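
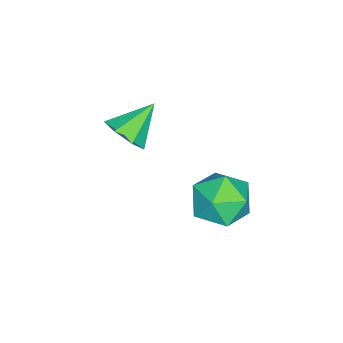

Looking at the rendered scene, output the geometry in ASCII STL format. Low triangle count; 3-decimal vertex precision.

solid 
facet normal -0.999 0.036 -0.029
outer loop
vertex -1.245 3.926 0.457
vertex -1.282 3.516 1.226
vertex -1.25 4.387 1.198
endloop
endfacet
facet normal -0.715 0.592 -0.373
outer loop
vertex -1.245 3.926 0.457
vertex -1.25 4.387 1.198
vertex -0.719 4.617 0.545
endloop
endfacet
facet normal -0.295 0.338 -0.893
outer loop
vertex -1.245 3.926 0.457
vertex -0.719 4.617 0.545
vertex -0.421 3.887 0.17
endloop
endfacet
facet normal -0.321 -0.374 -0.870
outer loop
vertex -1.245 3.926 0.457
vertex -0.421 3.887 0.17
vertex -0.769 3.207 0.591
endloop
endfacet
facet normal -0.755 -0.563 -0.336
outer loop
vertex -1.245 3.926 0.457
vertex -0.769 3.207 0.591
vertex -1.282 3.516 1.226
endloop
endfacet
facet normal -0.303 0.949 0.088
outer loop
vertex -0.719 4.617 0.545
vertex -1.25 4.387 1.198
vertex -0.431 4.633 1.369
endloop
endfacet
facet normal -0.764 0.049 0.643
outer loop
vertex -1.25 4.387 1.198
vertex -1.282 3.516 1.226
vertex -0.779 3.953 1.79
endloop
endfacet
facet normal -0.370 -0.917 0.147
outer loop
vertex -1.282 3.516 1.226
vertex -0.769 3.207 0.591
vertex -0.481 3.223 1.415
endloop
endfacet
facet normal 0.334 -0.614 -0.715
outer loop
vertex -0.769 3.207 0.591
vertex -0.421 3.887 0.17
vertex 0.05 3.453 0.762
endloop
endfacet
facet normal 0.375 0.540 -0.753
outer loop
vertex -0.421 3.887 0.17
vertex -0.719 4.617 0.545
vertex 0.082 4.324 0.734
endloop
endfacet
facet normal 0.321 0.374 0.870
outer loop
vertex 0.045 3.914 1.503
vertex -0.431 4.633 1.369
vertex -0.779 3.953 1.79
endloop
endfacet
facet normal 0.295 -0.338 0.893
outer loop
vertex 0.045 3.914 1.503
vertex -0.779 3.953 1.79
vertex -0.481 3.223 1.415
endloop
endfacet
facet normal 0.715 -0.592 0.373
outer loop
vertex 0.045 3.914 1.503
vertex -0.481 3.223 1.415
vertex 0.05 3.453 0.762
endloop
endfacet
facet normal 0.999 -0.036 0.029
outer loop
vertex 0.045 3.914 1.503
vertex 0.05 3.453 0.762
vertex 0.082 4.324 0.734
endloop
endfacet
facet normal 0.755 0.563 0.336
outer loop
vertex 0.045 3.914 1.503
vertex 0.082 4.324 0.734
vertex -0.431 4.633 1.369
endloop
endfacet
facet normal -0.334 0.614 0.715
outer loop
vertex -0.779 3.953 1.79
vertex -0.431 4.633 1.369
vertex -1.25 4.387 1.198
endloop
endfacet
facet normal -0.375 -0.540 0.753
outer loop
vertex -0.481 3.223 1.415
vertex -0.779 3.953 1.79
vertex -1.282 3.516 1.226
endloop
endfacet
facet normal 0.303 -0.949 -0.088
outer loop
vertex 0.05 3.453 0.762
vertex -0.481 3.223 1.415
vertex -0.769 3.207 0.591
endloop
endfacet
facet normal 0.764 -0.049 -0.643
outer loop
vertex 0.082 4.324 0.734
vertex 0.05 3.453 0.762
vertex -0.421 3.887 0.17
endloop
endfacet
facet normal 0.370 0.917 -0.147
outer loop
vertex -0.431 4.633 1.369
vertex 0.082 4.324 0.734
vertex -0.719 4.617 0.545
endloop
endfacet
facet normal 0.679 -0.415 -0.605
outer loop
vertex -1.016 0.946 2.255
vertex -1.416 1.044 1.739
vertex -0.953 1.446 1.983
endloop
endfacet
facet normal 0.346 0.414 0.842
outer loop
vertex -1.016 0.946 2.255
vertex -0.953 1.446 1.983
vertex -2.224 1.536 2.461
endloop
endfacet
facet normal 0.679 -0.414 -0.606
outer loop
vertex -0.953 1.446 1.983
vertex -1.416 1.044 1.739
vertex -1.239 1.643 1.528
endloop
endfacet
facet normal 0.177 0.939 0.295
outer loop
vertex -0.953 1.446 1.983
vertex -1.239 1.643 1.528
vertex -2.224 1.536 2.461
endloop
endfacet
facet normal 0.678 -0.414 -0.607
outer loop
vertex -1.239 1.643 1.528
vertex -1.416 1.044 1.739
vertex -1.659 1.389 1.232
endloop
endfacet
facet normal -0.352 0.896 -0.269
outer loop
vertex -1.239 1.643 1.528
vertex -1.659 1.389 1.232
vertex -2.224 1.536 2.461
endloop
endfacet
facet normal 0.679 -0.413 -0.607
outer loop
vertex -1.659 1.389 1.232
vertex -1.416 1.044 1.739
vertex -1.895 0.875 1.318
endloop
endfacet
facet normal -0.847 0.317 -0.427
outer loop
vertex -1.659 1.389 1.232
vertex -1.895 0.875 1.318
vertex -2.224 1.536 2.461
endloop
endfacet
facet normal 0.679 -0.414 -0.606
outer loop
vertex -1.895 0.875 1.318
vertex -1.416 1.044 1.739
vertex -1.771 0.488 1.721
endloop
endfacet
facet normal -0.931 -0.360 -0.060
outer loop
vertex -1.895 0.875 1.318
vertex -1.771 0.488 1.721
vertex -2.224 1.536 2.461
endloop
endfacet
facet normal 0.679 -0.414 -0.606
outer loop
vertex -1.771 0.488 1.721
vertex -1.416 1.044 1.739
vertex -1.38 0.519 2.138
endloop
endfacet
facet normal -0.544 -0.628 0.557
outer loop
vertex -1.771 0.488 1.721
vertex -1.38 0.519 2.138
vertex -2.224 1.536 2.461
endloop
endfacet
facet normal 0.680 -0.414 -0.606
outer loop
vertex -1.38 0.519 2.138
vertex -1.416 1.044 1.739
vertex -1.016 0.946 2.255
endloop
endfacet
facet normal 0.025 -0.284 0.959
outer loop
vertex -1.38 0.519 2.138
vertex -1.016 0.946 2.255
vertex -2.224 1.536 2.461
endloop
endfacet

endsolid


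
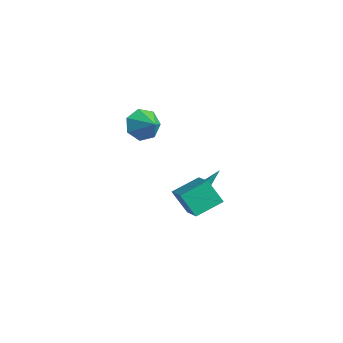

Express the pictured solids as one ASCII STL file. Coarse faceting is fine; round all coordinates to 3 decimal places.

solid 
facet normal -0.146 -0.594 -0.791
outer loop
vertex 1.083 3.307 -0.022
vertex 0.616 3.175 0.163
vertex 0.74 3.567 -0.154
endloop
endfacet
facet normal 0.648 0.675 -0.354
outer loop
vertex 1.083 3.307 -0.022
vertex 0.74 3.567 -0.154
vertex 0.924 4.445 1.857
endloop
endfacet
facet normal -0.144 -0.594 -0.791
outer loop
vertex 0.74 3.567 -0.154
vertex 0.616 3.175 0.163
vertex 0.302 3.532 -0.048
endloop
endfacet
facet normal -0.165 0.909 -0.382
outer loop
vertex 0.74 3.567 -0.154
vertex 0.302 3.532 -0.048
vertex 0.924 4.445 1.857
endloop
endfacet
facet normal -0.143 -0.594 -0.792
outer loop
vertex 0.302 3.532 -0.048
vertex 0.616 3.175 0.163
vertex 0.101 3.227 0.217
endloop
endfacet
facet normal -0.832 0.554 0.006
outer loop
vertex 0.302 3.532 -0.048
vertex 0.101 3.227 0.217
vertex 0.924 4.445 1.857
endloop
endfacet
facet normal -0.143 -0.595 -0.791
outer loop
vertex 0.101 3.227 0.217
vertex 0.616 3.175 0.163
vertex 0.287 2.883 0.442
endloop
endfacet
facet normal -0.848 -0.121 0.516
outer loop
vertex 0.101 3.227 0.217
vertex 0.287 2.883 0.442
vertex 0.924 4.445 1.857
endloop
endfacet
facet normal -0.145 -0.593 -0.792
outer loop
vertex 0.287 2.883 0.442
vertex 0.616 3.175 0.163
vertex 0.721 2.758 0.456
endloop
endfacet
facet normal -0.201 -0.611 0.765
outer loop
vertex 0.287 2.883 0.442
vertex 0.721 2.758 0.456
vertex 0.924 4.445 1.857
endloop
endfacet
facet normal -0.144 -0.593 -0.792
outer loop
vertex 0.721 2.758 0.456
vertex 0.616 3.175 0.163
vertex 1.075 2.947 0.25
endloop
endfacet
facet normal 0.620 -0.544 0.566
outer loop
vertex 0.721 2.758 0.456
vertex 1.075 2.947 0.25
vertex 0.924 4.445 1.857
endloop
endfacet
facet normal -0.145 -0.594 -0.791
outer loop
vertex 1.075 2.947 0.25
vertex 0.616 3.175 0.163
vertex 1.083 3.307 -0.022
endloop
endfacet
facet normal 0.997 0.029 0.067
outer loop
vertex 1.075 2.947 0.25
vertex 1.083 3.307 -0.022
vertex 0.924 4.445 1.857
endloop
endfacet
facet normal -0.898 -0.076 -0.434
outer loop
vertex -3.651 3.388 2.263
vertex -4.021 2.933 3.109
vertex -3.995 3.936 2.879
endloop
endfacet
facet normal 0.707 0.676 -0.207
outer loop
vertex -3.651 3.388 2.263
vertex -3.995 3.936 2.879
vertex -2.899 3.027 3.651
endloop
endfacet
facet normal -0.898 -0.076 -0.434
outer loop
vertex -3.995 3.936 2.879
vertex -4.021 2.933 3.109
vertex -4.359 3.729 3.669
endloop
endfacet
facet normal 0.401 0.824 0.401
outer loop
vertex -3.995 3.936 2.879
vertex -4.359 3.729 3.669
vertex -2.899 3.027 3.651
endloop
endfacet
facet normal -0.897 -0.075 -0.435
outer loop
vertex -4.359 3.729 3.669
vertex -4.021 2.933 3.109
vertex -4.469 2.922 4.036
endloop
endfacet
facet normal 0.196 0.384 0.902
outer loop
vertex -4.359 3.729 3.669
vertex -4.469 2.922 4.036
vertex -2.899 3.027 3.651
endloop
endfacet
facet normal -0.897 -0.077 -0.435
outer loop
vertex -4.469 2.922 4.036
vertex -4.021 2.933 3.109
vertex -4.241 2.123 3.706
endloop
endfacet
facet normal 0.246 -0.309 0.919
outer loop
vertex -4.469 2.922 4.036
vertex -4.241 2.123 3.706
vertex -2.899 3.027 3.651
endloop
endfacet
facet normal -0.898 -0.076 -0.434
outer loop
vertex -4.241 2.123 3.706
vertex -4.021 2.933 3.109
vertex -3.848 1.934 2.926
endloop
endfacet
facet normal 0.515 -0.737 0.438
outer loop
vertex -4.241 2.123 3.706
vertex -3.848 1.934 2.926
vertex -2.899 3.027 3.651
endloop
endfacet
facet normal -0.898 -0.076 -0.434
outer loop
vertex -3.848 1.934 2.926
vertex -4.021 2.933 3.109
vertex -3.585 2.497 2.283
endloop
endfacet
facet normal 0.798 -0.576 -0.177
outer loop
vertex -3.848 1.934 2.926
vertex -3.585 2.497 2.283
vertex -2.899 3.027 3.651
endloop
endfacet
facet normal -0.898 -0.076 -0.434
outer loop
vertex -3.585 2.497 2.283
vertex -4.021 2.933 3.109
vertex -3.651 3.388 2.263
endloop
endfacet
facet normal 0.884 0.055 -0.465
outer loop
vertex -3.585 2.497 2.283
vertex -3.651 3.388 2.263
vertex -2.899 3.027 3.651
endloop
endfacet
facet normal -0.889 0.235 -0.392
outer loop
vertex 1.461 1.449 1.545
vertex 1.569 2.888 2.163
vertex 2.126 1.924 0.323
endloop
endfacet
facet normal -0.069 -0.917 -0.394
outer loop
vertex 3.611 1.532 0.977
vertex 1.461 1.449 1.545
vertex 2.126 1.924 0.323
endloop
endfacet
facet normal -0.890 0.234 -0.392
outer loop
vertex 2.126 1.924 0.323
vertex 1.569 2.888 2.163
vertex 2.233 3.363 0.94
endloop
endfacet
facet normal 0.452 0.323 -0.832
outer loop
vertex 2.233 3.363 0.94
vertex 3.611 1.532 0.977
vertex 2.126 1.924 0.323
endloop
endfacet
facet normal -0.452 -0.323 0.832
outer loop
vertex 1.461 1.449 1.545
vertex 3.054 2.496 2.817
vertex 1.569 2.888 2.163
endloop
endfacet
facet normal -0.069 -0.917 -0.393
outer loop
vertex 2.947 1.057 2.2
vertex 1.461 1.449 1.545
vertex 3.611 1.532 0.977
endloop
endfacet
facet normal -0.452 -0.323 0.832
outer loop
vertex 2.947 1.057 2.2
vertex 3.054 2.496 2.817
vertex 1.461 1.449 1.545
endloop
endfacet
facet normal 0.069 0.917 0.393
outer loop
vertex 1.569 2.888 2.163
vertex 3.054 2.496 2.817
vertex 2.233 3.363 0.94
endloop
endfacet
facet normal 0.452 0.323 -0.832
outer loop
vertex 3.719 2.971 1.595
vertex 3.611 1.532 0.977
vertex 2.233 3.363 0.94
endloop
endfacet
facet normal 0.068 0.917 0.394
outer loop
vertex 2.233 3.363 0.94
vertex 3.054 2.496 2.817
vertex 3.719 2.971 1.595
endloop
endfacet
facet normal 0.890 -0.235 0.392
outer loop
vertex 3.719 2.971 1.595
vertex 2.947 1.057 2.2
vertex 3.611 1.532 0.977
endloop
endfacet
facet normal 0.889 -0.235 0.393
outer loop
vertex 3.054 2.496 2.817
vertex 2.947 1.057 2.2
vertex 3.719 2.971 1.595
endloop
endfacet

endsolid


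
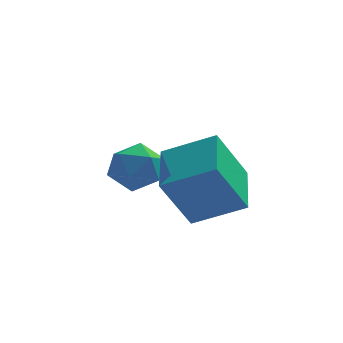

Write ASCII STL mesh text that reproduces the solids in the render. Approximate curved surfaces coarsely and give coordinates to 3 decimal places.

solid 
facet normal 0.027 -0.154 0.988
outer loop
vertex 0.422 1.305 1.544
vertex -0.098 0.704 1.465
vertex 0.687 0.561 1.421
endloop
endfacet
facet normal 0.649 0.107 0.753
outer loop
vertex 0.422 1.305 1.544
vertex 0.687 0.561 1.421
vertex 1.028 1.175 1.04
endloop
endfacet
facet normal 0.521 0.733 0.437
outer loop
vertex 0.422 1.305 1.544
vertex 1.028 1.175 1.04
vertex 0.454 1.697 0.849
endloop
endfacet
facet normal -0.180 0.860 0.477
outer loop
vertex 0.422 1.305 1.544
vertex 0.454 1.697 0.849
vertex -0.242 1.406 1.111
endloop
endfacet
facet normal -0.485 0.312 0.817
outer loop
vertex 0.422 1.305 1.544
vertex -0.242 1.406 1.111
vertex -0.098 0.704 1.465
endloop
endfacet
facet normal 0.904 -0.342 0.258
outer loop
vertex 1.028 1.175 1.04
vertex 0.687 0.561 1.421
vertex 0.882 0.494 0.649
endloop
endfacet
facet normal -0.103 -0.764 0.637
outer loop
vertex 0.687 0.561 1.421
vertex -0.098 0.704 1.465
vertex 0.186 0.203 0.911
endloop
endfacet
facet normal -0.932 -0.008 0.363
outer loop
vertex -0.098 0.704 1.465
vertex -0.242 1.406 1.111
vertex -0.388 0.725 0.72
endloop
endfacet
facet normal -0.438 0.879 -0.187
outer loop
vertex -0.242 1.406 1.111
vertex 0.454 1.697 0.849
vertex -0.047 1.339 0.339
endloop
endfacet
facet normal 0.696 0.673 -0.252
outer loop
vertex 0.454 1.697 0.849
vertex 1.028 1.175 1.04
vertex 0.738 1.196 0.295
endloop
endfacet
facet normal 0.180 -0.860 -0.477
outer loop
vertex 0.218 0.595 0.216
vertex 0.882 0.494 0.649
vertex 0.186 0.203 0.911
endloop
endfacet
facet normal -0.521 -0.733 -0.437
outer loop
vertex 0.218 0.595 0.216
vertex 0.186 0.203 0.911
vertex -0.388 0.725 0.72
endloop
endfacet
facet normal -0.649 -0.107 -0.753
outer loop
vertex 0.218 0.595 0.216
vertex -0.388 0.725 0.72
vertex -0.047 1.339 0.339
endloop
endfacet
facet normal -0.027 0.154 -0.988
outer loop
vertex 0.218 0.595 0.216
vertex -0.047 1.339 0.339
vertex 0.738 1.196 0.295
endloop
endfacet
facet normal 0.485 -0.312 -0.817
outer loop
vertex 0.218 0.595 0.216
vertex 0.738 1.196 0.295
vertex 0.882 0.494 0.649
endloop
endfacet
facet normal 0.438 -0.879 0.187
outer loop
vertex 0.186 0.203 0.911
vertex 0.882 0.494 0.649
vertex 0.687 0.561 1.421
endloop
endfacet
facet normal -0.696 -0.673 0.252
outer loop
vertex -0.388 0.725 0.72
vertex 0.186 0.203 0.911
vertex -0.098 0.704 1.465
endloop
endfacet
facet normal -0.904 0.342 -0.258
outer loop
vertex -0.047 1.339 0.339
vertex -0.388 0.725 0.72
vertex -0.242 1.406 1.111
endloop
endfacet
facet normal 0.103 0.764 -0.637
outer loop
vertex 0.738 1.196 0.295
vertex -0.047 1.339 0.339
vertex 0.454 1.697 0.849
endloop
endfacet
facet normal 0.932 0.008 -0.363
outer loop
vertex 0.882 0.494 0.649
vertex 0.738 1.196 0.295
vertex 1.028 1.175 1.04
endloop
endfacet
facet normal -0.892 0.123 -0.434
outer loop
vertex 0.905 -2.101 1.833
vertex 0.937 -0.603 2.191
vertex 1.64 -1.777 0.415
endloop
endfacet
facet normal -0.021 -0.972 -0.233
outer loop
vertex 2.943 -1.957 1.049
vertex 0.905 -2.101 1.833
vertex 1.64 -1.777 0.415
endloop
endfacet
facet normal -0.892 0.123 -0.434
outer loop
vertex 1.64 -1.777 0.415
vertex 0.937 -0.603 2.191
vertex 1.672 -0.28 0.773
endloop
endfacet
facet normal 0.451 0.198 -0.870
outer loop
vertex 1.672 -0.28 0.773
vertex 2.943 -1.957 1.049
vertex 1.64 -1.777 0.415
endloop
endfacet
facet normal -0.451 -0.198 0.870
outer loop
vertex 0.905 -2.101 1.833
vertex 2.24 -0.783 2.825
vertex 0.937 -0.603 2.191
endloop
endfacet
facet normal -0.021 -0.972 -0.232
outer loop
vertex 2.208 -2.28 2.467
vertex 0.905 -2.101 1.833
vertex 2.943 -1.957 1.049
endloop
endfacet
facet normal -0.451 -0.198 0.870
outer loop
vertex 2.208 -2.28 2.467
vertex 2.24 -0.783 2.825
vertex 0.905 -2.101 1.833
endloop
endfacet
facet normal 0.021 0.972 0.232
outer loop
vertex 0.937 -0.603 2.191
vertex 2.24 -0.783 2.825
vertex 1.672 -0.28 0.773
endloop
endfacet
facet normal 0.451 0.198 -0.870
outer loop
vertex 2.975 -0.459 1.407
vertex 2.943 -1.957 1.049
vertex 1.672 -0.28 0.773
endloop
endfacet
facet normal 0.020 0.972 0.233
outer loop
vertex 1.672 -0.28 0.773
vertex 2.24 -0.783 2.825
vertex 2.975 -0.459 1.407
endloop
endfacet
facet normal 0.892 -0.123 0.434
outer loop
vertex 2.975 -0.459 1.407
vertex 2.208 -2.28 2.467
vertex 2.943 -1.957 1.049
endloop
endfacet
facet normal 0.892 -0.123 0.434
outer loop
vertex 2.24 -0.783 2.825
vertex 2.208 -2.28 2.467
vertex 2.975 -0.459 1.407
endloop
endfacet

endsolid


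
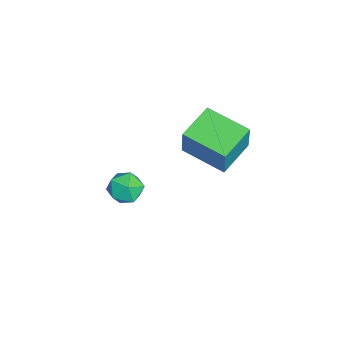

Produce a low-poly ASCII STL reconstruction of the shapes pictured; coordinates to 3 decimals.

solid 
facet normal -0.771 0.585 0.253
outer loop
vertex -1.913 1.005 5.001
vertex -0.922 2.457 4.664
vertex -2.357 0.998 3.663
endloop
endfacet
facet normal -0.554 -0.811 0.188
outer loop
vertex -1.178 0.103 3.276
vertex -1.913 1.005 5.001
vertex -2.357 0.998 3.663
endloop
endfacet
facet normal -0.771 0.584 0.253
outer loop
vertex -2.357 0.998 3.663
vertex -0.922 2.457 4.664
vertex -1.367 2.45 3.326
endloop
endfacet
facet normal -0.315 -0.005 -0.949
outer loop
vertex -1.367 2.45 3.326
vertex -1.178 0.103 3.276
vertex -2.357 0.998 3.663
endloop
endfacet
facet normal 0.315 0.005 0.949
outer loop
vertex -1.913 1.005 5.001
vertex 0.257 1.562 4.277
vertex -0.922 2.457 4.664
endloop
endfacet
facet normal -0.554 -0.811 0.188
outer loop
vertex -0.733 0.11 4.614
vertex -1.913 1.005 5.001
vertex -1.178 0.103 3.276
endloop
endfacet
facet normal 0.315 0.005 0.949
outer loop
vertex -0.733 0.11 4.614
vertex 0.257 1.562 4.277
vertex -1.913 1.005 5.001
endloop
endfacet
facet normal 0.554 0.811 -0.188
outer loop
vertex -0.922 2.457 4.664
vertex 0.257 1.562 4.277
vertex -1.367 2.45 3.326
endloop
endfacet
facet normal -0.315 -0.005 -0.949
outer loop
vertex -0.187 1.555 2.939
vertex -1.178 0.103 3.276
vertex -1.367 2.45 3.326
endloop
endfacet
facet normal 0.554 0.811 -0.188
outer loop
vertex -1.367 2.45 3.326
vertex 0.257 1.562 4.277
vertex -0.187 1.555 2.939
endloop
endfacet
facet normal 0.771 -0.585 -0.253
outer loop
vertex -0.187 1.555 2.939
vertex -0.733 0.11 4.614
vertex -1.178 0.103 3.276
endloop
endfacet
facet normal 0.771 -0.584 -0.253
outer loop
vertex 0.257 1.562 4.277
vertex -0.733 0.11 4.614
vertex -0.187 1.555 2.939
endloop
endfacet
facet normal -0.406 0.765 0.499
outer loop
vertex -3.119 -1.489 -0.285
vertex -2.769 -1.735 0.377
vertex -2.399 -1.228 -0.099
endloop
endfacet
facet normal -0.293 0.938 -0.184
outer loop
vertex -3.119 -1.489 -0.285
vertex -2.399 -1.228 -0.099
vertex -2.566 -1.426 -0.844
endloop
endfacet
facet normal -0.652 0.475 -0.591
outer loop
vertex -3.119 -1.489 -0.285
vertex -2.566 -1.426 -0.844
vertex -3.04 -2.056 -0.828
endloop
endfacet
facet normal -0.987 0.016 -0.161
outer loop
vertex -3.119 -1.489 -0.285
vertex -3.04 -2.056 -0.828
vertex -3.166 -2.247 -0.073
endloop
endfacet
facet normal -0.835 0.196 0.514
outer loop
vertex -3.119 -1.489 -0.285
vertex -3.166 -2.247 -0.073
vertex -2.769 -1.735 0.377
endloop
endfacet
facet normal 0.403 0.858 -0.318
outer loop
vertex -2.566 -1.426 -0.844
vertex -2.399 -1.228 -0.099
vertex -1.874 -1.633 -0.527
endloop
endfacet
facet normal 0.219 0.578 0.786
outer loop
vertex -2.399 -1.228 -0.099
vertex -2.769 -1.735 0.377
vertex -2.0 -1.824 0.228
endloop
endfacet
facet normal -0.474 -0.344 0.810
outer loop
vertex -2.769 -1.735 0.377
vertex -3.166 -2.247 -0.073
vertex -2.474 -2.454 0.244
endloop
endfacet
facet normal -0.719 -0.636 -0.281
outer loop
vertex -3.166 -2.247 -0.073
vertex -3.04 -2.056 -0.828
vertex -2.641 -2.652 -0.501
endloop
endfacet
facet normal -0.177 0.108 -0.978
outer loop
vertex -3.04 -2.056 -0.828
vertex -2.566 -1.426 -0.844
vertex -2.271 -2.145 -0.977
endloop
endfacet
facet normal 0.987 -0.016 0.161
outer loop
vertex -1.921 -2.391 -0.315
vertex -1.874 -1.633 -0.527
vertex -2.0 -1.824 0.228
endloop
endfacet
facet normal 0.652 -0.475 0.591
outer loop
vertex -1.921 -2.391 -0.315
vertex -2.0 -1.824 0.228
vertex -2.474 -2.454 0.244
endloop
endfacet
facet normal 0.293 -0.938 0.184
outer loop
vertex -1.921 -2.391 -0.315
vertex -2.474 -2.454 0.244
vertex -2.641 -2.652 -0.501
endloop
endfacet
facet normal 0.406 -0.765 -0.499
outer loop
vertex -1.921 -2.391 -0.315
vertex -2.641 -2.652 -0.501
vertex -2.271 -2.145 -0.977
endloop
endfacet
facet normal 0.835 -0.196 -0.514
outer loop
vertex -1.921 -2.391 -0.315
vertex -2.271 -2.145 -0.977
vertex -1.874 -1.633 -0.527
endloop
endfacet
facet normal 0.719 0.636 0.281
outer loop
vertex -2.0 -1.824 0.228
vertex -1.874 -1.633 -0.527
vertex -2.399 -1.228 -0.099
endloop
endfacet
facet normal 0.177 -0.108 0.978
outer loop
vertex -2.474 -2.454 0.244
vertex -2.0 -1.824 0.228
vertex -2.769 -1.735 0.377
endloop
endfacet
facet normal -0.403 -0.858 0.318
outer loop
vertex -2.641 -2.652 -0.501
vertex -2.474 -2.454 0.244
vertex -3.166 -2.247 -0.073
endloop
endfacet
facet normal -0.219 -0.578 -0.786
outer loop
vertex -2.271 -2.145 -0.977
vertex -2.641 -2.652 -0.501
vertex -3.04 -2.056 -0.828
endloop
endfacet
facet normal 0.474 0.344 -0.810
outer loop
vertex -1.874 -1.633 -0.527
vertex -2.271 -2.145 -0.977
vertex -2.566 -1.426 -0.844
endloop
endfacet

endsolid


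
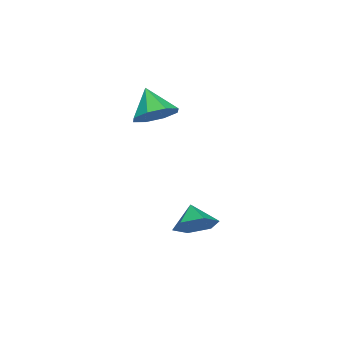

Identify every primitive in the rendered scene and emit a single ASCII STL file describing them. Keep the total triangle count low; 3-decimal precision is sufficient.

solid 
facet normal 0.687 0.415 -0.596
outer loop
vertex 2.459 -1.052 -3.61
vertex 2.107 -1.474 -4.31
vertex 1.813 -0.665 -4.085
endloop
endfacet
facet normal -0.379 0.395 0.837
outer loop
vertex 2.459 -1.052 -3.61
vertex 1.813 -0.665 -4.085
vertex 1.393 -1.906 -3.69
endloop
endfacet
facet normal 0.688 0.415 -0.595
outer loop
vertex 1.813 -0.665 -4.085
vertex 2.107 -1.474 -4.31
vertex 1.462 -1.087 -4.785
endloop
endfacet
facet normal -0.899 0.376 0.224
outer loop
vertex 1.813 -0.665 -4.085
vertex 1.462 -1.087 -4.785
vertex 1.393 -1.906 -3.69
endloop
endfacet
facet normal 0.688 0.415 -0.596
outer loop
vertex 1.462 -1.087 -4.785
vertex 2.107 -1.474 -4.31
vertex 1.755 -1.896 -5.01
endloop
endfacet
facet normal -0.929 -0.265 -0.257
outer loop
vertex 1.462 -1.087 -4.785
vertex 1.755 -1.896 -5.01
vertex 1.393 -1.906 -3.69
endloop
endfacet
facet normal 0.687 0.415 -0.596
outer loop
vertex 1.755 -1.896 -5.01
vertex 2.107 -1.474 -4.31
vertex 2.401 -2.283 -4.535
endloop
endfacet
facet normal -0.439 -0.889 -0.127
outer loop
vertex 1.755 -1.896 -5.01
vertex 2.401 -2.283 -4.535
vertex 1.393 -1.906 -3.69
endloop
endfacet
facet normal 0.687 0.415 -0.596
outer loop
vertex 2.401 -2.283 -4.535
vertex 2.107 -1.474 -4.31
vertex 2.753 -1.861 -3.835
endloop
endfacet
facet normal 0.080 -0.871 0.485
outer loop
vertex 2.401 -2.283 -4.535
vertex 2.753 -1.861 -3.835
vertex 1.393 -1.906 -3.69
endloop
endfacet
facet normal 0.687 0.415 -0.596
outer loop
vertex 2.753 -1.861 -3.835
vertex 2.107 -1.474 -4.31
vertex 2.459 -1.052 -3.61
endloop
endfacet
facet normal 0.111 -0.229 0.967
outer loop
vertex 2.753 -1.861 -3.835
vertex 2.459 -1.052 -3.61
vertex 1.393 -1.906 -3.69
endloop
endfacet
facet normal 0.532 0.471 -0.704
outer loop
vertex 1.041 -3.681 0.7
vertex 0.28 -3.613 0.171
vertex 0.676 -3.083 0.824
endloop
endfacet
facet normal 0.293 -0.019 0.956
outer loop
vertex 1.041 -3.681 0.7
vertex 0.676 -3.083 0.824
vertex -0.46 -4.267 1.149
endloop
endfacet
facet normal 0.532 0.471 -0.704
outer loop
vertex 0.676 -3.083 0.824
vertex 0.28 -3.613 0.171
vertex 0.078 -2.795 0.565
endloop
endfacet
facet normal -0.183 0.420 0.889
outer loop
vertex 0.676 -3.083 0.824
vertex 0.078 -2.795 0.565
vertex -0.46 -4.267 1.149
endloop
endfacet
facet normal 0.532 0.470 -0.704
outer loop
vertex 0.078 -2.795 0.565
vertex 0.28 -3.613 0.171
vertex -0.401 -2.987 0.075
endloop
endfacet
facet normal -0.717 0.467 0.518
outer loop
vertex 0.078 -2.795 0.565
vertex -0.401 -2.987 0.075
vertex -0.46 -4.267 1.149
endloop
endfacet
facet normal 0.532 0.470 -0.704
outer loop
vertex -0.401 -2.987 0.075
vertex 0.28 -3.613 0.171
vertex -0.482 -3.545 -0.359
endloop
endfacet
facet normal -0.993 0.097 0.061
outer loop
vertex -0.401 -2.987 0.075
vertex -0.482 -3.545 -0.359
vertex -0.46 -4.267 1.149
endloop
endfacet
facet normal 0.532 0.471 -0.704
outer loop
vertex -0.482 -3.545 -0.359
vertex 0.28 -3.613 0.171
vertex -0.116 -4.143 -0.483
endloop
endfacet
facet normal -0.852 -0.477 -0.216
outer loop
vertex -0.482 -3.545 -0.359
vertex -0.116 -4.143 -0.483
vertex -0.46 -4.267 1.149
endloop
endfacet
facet normal 0.532 0.471 -0.704
outer loop
vertex -0.116 -4.143 -0.483
vertex 0.28 -3.613 0.171
vertex 0.481 -4.431 -0.224
endloop
endfacet
facet normal -0.377 -0.914 -0.149
outer loop
vertex -0.116 -4.143 -0.483
vertex 0.481 -4.431 -0.224
vertex -0.46 -4.267 1.149
endloop
endfacet
facet normal 0.532 0.471 -0.704
outer loop
vertex 0.481 -4.431 -0.224
vertex 0.28 -3.613 0.171
vertex 0.96 -4.239 0.266
endloop
endfacet
facet normal 0.158 -0.962 0.223
outer loop
vertex 0.481 -4.431 -0.224
vertex 0.96 -4.239 0.266
vertex -0.46 -4.267 1.149
endloop
endfacet
facet normal 0.532 0.471 -0.704
outer loop
vertex 0.96 -4.239 0.266
vertex 0.28 -3.613 0.171
vertex 1.041 -3.681 0.7
endloop
endfacet
facet normal 0.434 -0.591 0.679
outer loop
vertex 0.96 -4.239 0.266
vertex 1.041 -3.681 0.7
vertex -0.46 -4.267 1.149
endloop
endfacet

endsolid


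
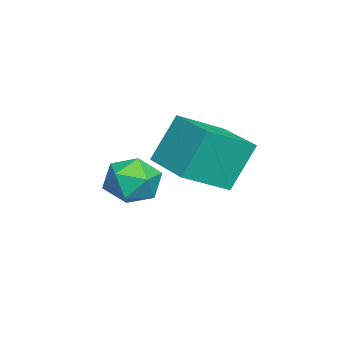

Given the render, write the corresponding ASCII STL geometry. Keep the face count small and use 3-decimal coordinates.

solid 
facet normal 0.096 0.731 0.675
outer loop
vertex -2.148 1.417 -3.278
vertex -1.823 0.701 -2.549
vertex -1.105 1.189 -3.18
endloop
endfacet
facet normal 0.212 0.977 0.016
outer loop
vertex -2.148 1.417 -3.278
vertex -1.105 1.189 -3.18
vertex -1.54 1.299 -4.154
endloop
endfacet
facet normal -0.372 0.850 -0.373
outer loop
vertex -2.148 1.417 -3.278
vertex -1.54 1.299 -4.154
vertex -2.527 0.879 -4.126
endloop
endfacet
facet normal -0.850 0.525 0.046
outer loop
vertex -2.148 1.417 -3.278
vertex -2.527 0.879 -4.126
vertex -2.701 0.51 -3.134
endloop
endfacet
facet normal -0.561 0.452 0.694
outer loop
vertex -2.148 1.417 -3.278
vertex -2.701 0.51 -3.134
vertex -1.823 0.701 -2.549
endloop
endfacet
facet normal 0.751 0.604 -0.267
outer loop
vertex -1.54 1.299 -4.154
vertex -1.105 1.189 -3.18
vertex -0.839 0.51 -3.966
endloop
endfacet
facet normal 0.563 0.207 0.800
outer loop
vertex -1.105 1.189 -3.18
vertex -1.823 0.701 -2.549
vertex -1.013 0.141 -2.974
endloop
endfacet
facet normal -0.500 -0.246 0.830
outer loop
vertex -1.823 0.701 -2.549
vertex -2.701 0.51 -3.134
vertex -2.0 -0.279 -2.946
endloop
endfacet
facet normal -0.968 -0.128 -0.217
outer loop
vertex -2.701 0.51 -3.134
vertex -2.527 0.879 -4.126
vertex -2.435 -0.169 -3.92
endloop
endfacet
facet normal -0.195 0.398 -0.896
outer loop
vertex -2.527 0.879 -4.126
vertex -1.54 1.299 -4.154
vertex -1.717 0.319 -4.551
endloop
endfacet
facet normal 0.850 -0.525 -0.046
outer loop
vertex -1.392 -0.397 -3.822
vertex -0.839 0.51 -3.966
vertex -1.013 0.141 -2.974
endloop
endfacet
facet normal 0.372 -0.850 0.373
outer loop
vertex -1.392 -0.397 -3.822
vertex -1.013 0.141 -2.974
vertex -2.0 -0.279 -2.946
endloop
endfacet
facet normal -0.212 -0.977 -0.016
outer loop
vertex -1.392 -0.397 -3.822
vertex -2.0 -0.279 -2.946
vertex -2.435 -0.169 -3.92
endloop
endfacet
facet normal -0.096 -0.731 -0.675
outer loop
vertex -1.392 -0.397 -3.822
vertex -2.435 -0.169 -3.92
vertex -1.717 0.319 -4.551
endloop
endfacet
facet normal 0.561 -0.452 -0.694
outer loop
vertex -1.392 -0.397 -3.822
vertex -1.717 0.319 -4.551
vertex -0.839 0.51 -3.966
endloop
endfacet
facet normal 0.968 0.128 0.217
outer loop
vertex -1.013 0.141 -2.974
vertex -0.839 0.51 -3.966
vertex -1.105 1.189 -3.18
endloop
endfacet
facet normal 0.195 -0.398 0.896
outer loop
vertex -2.0 -0.279 -2.946
vertex -1.013 0.141 -2.974
vertex -1.823 0.701 -2.549
endloop
endfacet
facet normal -0.751 -0.604 0.267
outer loop
vertex -2.435 -0.169 -3.92
vertex -2.0 -0.279 -2.946
vertex -2.701 0.51 -3.134
endloop
endfacet
facet normal -0.563 -0.207 -0.800
outer loop
vertex -1.717 0.319 -4.551
vertex -2.435 -0.169 -3.92
vertex -2.527 0.879 -4.126
endloop
endfacet
facet normal 0.500 0.246 -0.830
outer loop
vertex -0.839 0.51 -3.966
vertex -1.717 0.319 -4.551
vertex -1.54 1.299 -4.154
endloop
endfacet
facet normal -0.754 -0.657 0.016
outer loop
vertex -0.573 2.256 -0.06
vertex -1.72 3.549 -0.962
vertex 0.005 1.55 -1.806
endloop
endfacet
facet normal 0.588 -0.663 0.463
outer loop
vertex 1.52 2.871 -1.838
vertex -0.573 2.256 -0.06
vertex 0.005 1.55 -1.806
endloop
endfacet
facet normal -0.754 -0.657 0.016
outer loop
vertex 0.005 1.55 -1.806
vertex -1.72 3.549 -0.962
vertex -1.142 2.844 -2.708
endloop
endfacet
facet normal 0.293 -0.358 -0.886
outer loop
vertex -1.142 2.844 -2.708
vertex 1.52 2.871 -1.838
vertex 0.005 1.55 -1.806
endloop
endfacet
facet normal -0.293 0.358 0.886
outer loop
vertex -0.573 2.256 -0.06
vertex -0.205 4.87 -0.994
vertex -1.72 3.549 -0.962
endloop
endfacet
facet normal 0.588 -0.664 0.463
outer loop
vertex 0.942 3.576 -0.092
vertex -0.573 2.256 -0.06
vertex 1.52 2.871 -1.838
endloop
endfacet
facet normal -0.293 0.358 0.886
outer loop
vertex 0.942 3.576 -0.092
vertex -0.205 4.87 -0.994
vertex -0.573 2.256 -0.06
endloop
endfacet
facet normal -0.588 0.663 -0.463
outer loop
vertex -1.72 3.549 -0.962
vertex -0.205 4.87 -0.994
vertex -1.142 2.844 -2.708
endloop
endfacet
facet normal 0.293 -0.358 -0.886
outer loop
vertex 0.373 4.164 -2.74
vertex 1.52 2.871 -1.838
vertex -1.142 2.844 -2.708
endloop
endfacet
facet normal -0.588 0.663 -0.463
outer loop
vertex -1.142 2.844 -2.708
vertex -0.205 4.87 -0.994
vertex 0.373 4.164 -2.74
endloop
endfacet
facet normal 0.753 0.657 -0.016
outer loop
vertex 0.373 4.164 -2.74
vertex 0.942 3.576 -0.092
vertex 1.52 2.871 -1.838
endloop
endfacet
facet normal 0.754 0.657 -0.016
outer loop
vertex -0.205 4.87 -0.994
vertex 0.942 3.576 -0.092
vertex 0.373 4.164 -2.74
endloop
endfacet

endsolid


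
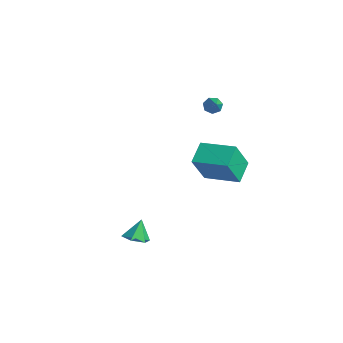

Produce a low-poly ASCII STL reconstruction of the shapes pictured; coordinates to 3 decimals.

solid 
facet normal 0.199 -0.398 -0.896
outer loop
vertex 4.113 -4.746 -2.881
vertex 3.656 -4.213 -3.219
vertex 4.415 -4.066 -3.116
endloop
endfacet
facet normal 0.702 -0.067 0.709
outer loop
vertex 4.113 -4.746 -2.881
vertex 4.415 -4.066 -3.116
vertex 3.404 -3.707 -2.081
endloop
endfacet
facet normal 0.199 -0.397 -0.896
outer loop
vertex 4.415 -4.066 -3.116
vertex 3.656 -4.213 -3.219
vertex 3.957 -3.533 -3.454
endloop
endfacet
facet normal 0.600 0.727 0.334
outer loop
vertex 4.415 -4.066 -3.116
vertex 3.957 -3.533 -3.454
vertex 3.404 -3.707 -2.081
endloop
endfacet
facet normal 0.198 -0.397 -0.896
outer loop
vertex 3.957 -3.533 -3.454
vertex 3.656 -4.213 -3.219
vertex 3.198 -3.679 -3.557
endloop
endfacet
facet normal -0.195 0.980 0.046
outer loop
vertex 3.957 -3.533 -3.454
vertex 3.198 -3.679 -3.557
vertex 3.404 -3.707 -2.081
endloop
endfacet
facet normal 0.198 -0.398 -0.896
outer loop
vertex 3.198 -3.679 -3.557
vertex 3.656 -4.213 -3.219
vertex 2.896 -4.359 -3.322
endloop
endfacet
facet normal -0.888 0.440 0.132
outer loop
vertex 3.198 -3.679 -3.557
vertex 2.896 -4.359 -3.322
vertex 3.404 -3.707 -2.081
endloop
endfacet
facet normal 0.198 -0.398 -0.896
outer loop
vertex 2.896 -4.359 -3.322
vertex 3.656 -4.213 -3.219
vertex 3.354 -4.892 -2.984
endloop
endfacet
facet normal -0.786 -0.354 0.507
outer loop
vertex 2.896 -4.359 -3.322
vertex 3.354 -4.892 -2.984
vertex 3.404 -3.707 -2.081
endloop
endfacet
facet normal 0.198 -0.398 -0.896
outer loop
vertex 3.354 -4.892 -2.984
vertex 3.656 -4.213 -3.219
vertex 4.113 -4.746 -2.881
endloop
endfacet
facet normal 0.009 -0.606 0.795
outer loop
vertex 3.354 -4.892 -2.984
vertex 4.113 -4.746 -2.881
vertex 3.404 -3.707 -2.081
endloop
endfacet
facet normal -0.546 0.694 0.469
outer loop
vertex 1.433 1.014 1.135
vertex 3.181 2.17 1.459
vertex 1.116 2.01 -0.71
endloop
endfacet
facet normal -0.824 -0.545 -0.153
outer loop
vertex 1.919 0.99 -1.399
vertex 1.433 1.014 1.135
vertex 1.116 2.01 -0.71
endloop
endfacet
facet normal -0.546 0.694 0.469
outer loop
vertex 1.116 2.01 -0.71
vertex 3.181 2.17 1.459
vertex 2.864 3.166 -0.385
endloop
endfacet
facet normal -0.149 0.470 -0.870
outer loop
vertex 2.864 3.166 -0.385
vertex 1.919 0.99 -1.399
vertex 1.116 2.01 -0.71
endloop
endfacet
facet normal 0.150 -0.470 0.870
outer loop
vertex 1.433 1.014 1.135
vertex 3.984 1.15 0.77
vertex 3.181 2.17 1.459
endloop
endfacet
facet normal -0.824 -0.545 -0.153
outer loop
vertex 2.236 -0.006 0.445
vertex 1.433 1.014 1.135
vertex 1.919 0.99 -1.399
endloop
endfacet
facet normal 0.150 -0.471 0.870
outer loop
vertex 2.236 -0.006 0.445
vertex 3.984 1.15 0.77
vertex 1.433 1.014 1.135
endloop
endfacet
facet normal 0.824 0.545 0.153
outer loop
vertex 3.181 2.17 1.459
vertex 3.984 1.15 0.77
vertex 2.864 3.166 -0.385
endloop
endfacet
facet normal -0.150 0.470 -0.870
outer loop
vertex 3.667 2.146 -1.075
vertex 1.919 0.99 -1.399
vertex 2.864 3.166 -0.385
endloop
endfacet
facet normal 0.824 0.545 0.153
outer loop
vertex 2.864 3.166 -0.385
vertex 3.984 1.15 0.77
vertex 3.667 2.146 -1.075
endloop
endfacet
facet normal 0.546 -0.694 -0.469
outer loop
vertex 3.667 2.146 -1.075
vertex 2.236 -0.006 0.445
vertex 1.919 0.99 -1.399
endloop
endfacet
facet normal 0.546 -0.694 -0.469
outer loop
vertex 3.984 1.15 0.77
vertex 2.236 -0.006 0.445
vertex 3.667 2.146 -1.075
endloop
endfacet
facet normal -0.748 0.337 -0.572
outer loop
vertex -1.155 3.845 1.265
vertex -1.53 3.569 1.593
vertex -1.333 4.101 1.649
endloop
endfacet
facet normal 0.729 0.675 -0.112
outer loop
vertex -1.155 3.845 1.265
vertex -1.333 4.101 1.649
vertex -0.07 2.911 2.707
endloop
endfacet
facet normal -0.749 0.337 -0.571
outer loop
vertex -1.333 4.101 1.649
vertex -1.53 3.569 1.593
vertex -1.659 3.956 1.991
endloop
endfacet
facet normal 0.254 0.779 0.573
outer loop
vertex -1.333 4.101 1.649
vertex -1.659 3.956 1.991
vertex -0.07 2.911 2.707
endloop
endfacet
facet normal -0.749 0.337 -0.570
outer loop
vertex -1.659 3.956 1.991
vertex -1.53 3.569 1.593
vertex -1.888 3.519 2.034
endloop
endfacet
facet normal -0.268 0.233 0.935
outer loop
vertex -1.659 3.956 1.991
vertex -1.888 3.519 2.034
vertex -0.07 2.911 2.707
endloop
endfacet
facet normal -0.749 0.337 -0.570
outer loop
vertex -1.888 3.519 2.034
vertex -1.53 3.569 1.593
vertex -1.847 3.12 1.744
endloop
endfacet
facet normal -0.446 -0.556 0.702
outer loop
vertex -1.888 3.519 2.034
vertex -1.847 3.12 1.744
vertex -0.07 2.911 2.707
endloop
endfacet
facet normal -0.749 0.337 -0.571
outer loop
vertex -1.847 3.12 1.744
vertex -1.53 3.569 1.593
vertex -1.567 3.059 1.341
endloop
endfacet
facet normal -0.143 -0.988 0.050
outer loop
vertex -1.847 3.12 1.744
vertex -1.567 3.059 1.341
vertex -0.07 2.911 2.707
endloop
endfacet
facet normal -0.748 0.337 -0.572
outer loop
vertex -1.567 3.059 1.341
vertex -1.53 3.569 1.593
vertex -1.259 3.381 1.128
endloop
endfacet
facet normal 0.410 -0.743 -0.530
outer loop
vertex -1.567 3.059 1.341
vertex -1.259 3.381 1.128
vertex -0.07 2.911 2.707
endloop
endfacet
facet normal -0.748 0.337 -0.572
outer loop
vertex -1.259 3.381 1.128
vertex -1.53 3.569 1.593
vertex -1.155 3.845 1.265
endloop
endfacet
facet normal 0.799 -0.001 -0.602
outer loop
vertex -1.259 3.381 1.128
vertex -1.155 3.845 1.265
vertex -0.07 2.911 2.707
endloop
endfacet

endsolid


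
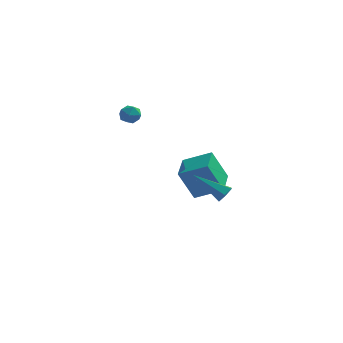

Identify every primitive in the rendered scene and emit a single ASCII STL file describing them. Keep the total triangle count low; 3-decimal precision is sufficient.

solid 
facet normal 0.120 0.942 0.314
outer loop
vertex -3.073 2.03 1.198
vertex -3.214 1.845 1.807
vertex -2.597 1.836 1.599
endloop
endfacet
facet normal 0.537 0.807 -0.247
outer loop
vertex -3.073 2.03 1.198
vertex -2.597 1.836 1.599
vertex -2.597 1.645 0.976
endloop
endfacet
facet normal 0.119 0.602 -0.789
outer loop
vertex -3.073 2.03 1.198
vertex -2.597 1.645 0.976
vertex -3.214 1.535 0.799
endloop
endfacet
facet normal -0.557 0.612 -0.562
outer loop
vertex -3.073 2.03 1.198
vertex -3.214 1.535 0.799
vertex -3.596 1.659 1.313
endloop
endfacet
facet normal -0.557 0.822 0.121
outer loop
vertex -3.073 2.03 1.198
vertex -3.596 1.659 1.313
vertex -3.214 1.845 1.807
endloop
endfacet
facet normal 0.963 0.259 -0.079
outer loop
vertex -2.597 1.645 0.976
vertex -2.597 1.836 1.599
vertex -2.444 1.221 1.447
endloop
endfacet
facet normal 0.287 0.478 0.830
outer loop
vertex -2.597 1.836 1.599
vertex -3.214 1.845 1.807
vertex -2.826 1.345 1.961
endloop
endfacet
facet normal -0.807 0.284 0.518
outer loop
vertex -3.214 1.845 1.807
vertex -3.596 1.659 1.313
vertex -3.443 1.235 1.784
endloop
endfacet
facet normal -0.808 -0.056 -0.587
outer loop
vertex -3.596 1.659 1.313
vertex -3.214 1.535 0.799
vertex -3.443 1.044 1.161
endloop
endfacet
facet normal 0.287 -0.072 -0.955
outer loop
vertex -3.214 1.535 0.799
vertex -2.597 1.645 0.976
vertex -2.826 1.035 0.953
endloop
endfacet
facet normal 0.557 -0.612 0.562
outer loop
vertex -2.967 0.85 1.562
vertex -2.444 1.221 1.447
vertex -2.826 1.345 1.961
endloop
endfacet
facet normal -0.119 -0.602 0.789
outer loop
vertex -2.967 0.85 1.562
vertex -2.826 1.345 1.961
vertex -3.443 1.235 1.784
endloop
endfacet
facet normal -0.537 -0.807 0.247
outer loop
vertex -2.967 0.85 1.562
vertex -3.443 1.235 1.784
vertex -3.443 1.044 1.161
endloop
endfacet
facet normal -0.120 -0.942 -0.314
outer loop
vertex -2.967 0.85 1.562
vertex -3.443 1.044 1.161
vertex -2.826 1.035 0.953
endloop
endfacet
facet normal 0.557 -0.822 -0.121
outer loop
vertex -2.967 0.85 1.562
vertex -2.826 1.035 0.953
vertex -2.444 1.221 1.447
endloop
endfacet
facet normal 0.808 0.056 0.587
outer loop
vertex -2.826 1.345 1.961
vertex -2.444 1.221 1.447
vertex -2.597 1.836 1.599
endloop
endfacet
facet normal -0.287 0.072 0.955
outer loop
vertex -3.443 1.235 1.784
vertex -2.826 1.345 1.961
vertex -3.214 1.845 1.807
endloop
endfacet
facet normal -0.963 -0.259 0.079
outer loop
vertex -3.443 1.044 1.161
vertex -3.443 1.235 1.784
vertex -3.596 1.659 1.313
endloop
endfacet
facet normal -0.287 -0.478 -0.830
outer loop
vertex -2.826 1.035 0.953
vertex -3.443 1.044 1.161
vertex -3.214 1.535 0.799
endloop
endfacet
facet normal 0.807 -0.284 -0.518
outer loop
vertex -2.444 1.221 1.447
vertex -2.826 1.035 0.953
vertex -2.597 1.645 0.976
endloop
endfacet
facet normal 0.808 -0.114 -0.578
outer loop
vertex 2.549 -3.89 -0.868
vertex 2.236 -3.799 -1.324
vertex 2.483 -3.369 -1.063
endloop
endfacet
facet normal 0.361 0.367 0.858
outer loop
vertex 2.549 -3.89 -0.868
vertex 2.483 -3.369 -1.063
vertex 0.684 -3.581 -0.216
endloop
endfacet
facet normal 0.808 -0.114 -0.577
outer loop
vertex 2.483 -3.369 -1.063
vertex 2.236 -3.799 -1.324
vertex 2.17 -3.279 -1.519
endloop
endfacet
facet normal -0.018 0.978 0.206
outer loop
vertex 2.483 -3.369 -1.063
vertex 2.17 -3.279 -1.519
vertex 0.684 -3.581 -0.216
endloop
endfacet
facet normal 0.809 -0.113 -0.576
outer loop
vertex 2.17 -3.279 -1.519
vertex 2.236 -3.799 -1.324
vertex 1.924 -3.709 -1.78
endloop
endfacet
facet normal -0.576 0.639 -0.509
outer loop
vertex 2.17 -3.279 -1.519
vertex 1.924 -3.709 -1.78
vertex 0.684 -3.581 -0.216
endloop
endfacet
facet normal 0.809 -0.115 -0.576
outer loop
vertex 1.924 -3.709 -1.78
vertex 2.236 -3.799 -1.324
vertex 1.99 -4.229 -1.584
endloop
endfacet
facet normal -0.757 -0.313 -0.574
outer loop
vertex 1.924 -3.709 -1.78
vertex 1.99 -4.229 -1.584
vertex 0.684 -3.581 -0.216
endloop
endfacet
facet normal 0.808 -0.113 -0.578
outer loop
vertex 1.99 -4.229 -1.584
vertex 2.236 -3.799 -1.324
vertex 2.303 -4.32 -1.129
endloop
endfacet
facet normal -0.378 -0.923 0.076
outer loop
vertex 1.99 -4.229 -1.584
vertex 2.303 -4.32 -1.129
vertex 0.684 -3.581 -0.216
endloop
endfacet
facet normal 0.809 -0.112 -0.577
outer loop
vertex 2.303 -4.32 -1.129
vertex 2.236 -3.799 -1.324
vertex 2.549 -3.89 -0.868
endloop
endfacet
facet normal 0.180 -0.584 0.792
outer loop
vertex 2.303 -4.32 -1.129
vertex 2.549 -3.89 -0.868
vertex 0.684 -3.581 -0.216
endloop
endfacet
facet normal -0.905 0.063 -0.420
outer loop
vertex -0.705 2.019 -2.978
vertex -0.666 3.75 -2.804
vertex 0.114 2.175 -4.718
endloop
endfacet
facet normal -0.023 -0.995 -0.100
outer loop
vertex 1.626 2.07 -4.016
vertex -0.705 2.019 -2.978
vertex 0.114 2.175 -4.718
endloop
endfacet
facet normal -0.905 0.062 -0.420
outer loop
vertex 0.114 2.175 -4.718
vertex -0.666 3.75 -2.804
vertex 0.153 3.906 -4.545
endloop
endfacet
facet normal 0.424 0.081 -0.902
outer loop
vertex 0.153 3.906 -4.545
vertex 1.626 2.07 -4.016
vertex 0.114 2.175 -4.718
endloop
endfacet
facet normal -0.424 -0.081 0.902
outer loop
vertex -0.705 2.019 -2.978
vertex 0.846 3.645 -2.102
vertex -0.666 3.75 -2.804
endloop
endfacet
facet normal -0.023 -0.995 -0.100
outer loop
vertex 0.807 1.914 -2.275
vertex -0.705 2.019 -2.978
vertex 1.626 2.07 -4.016
endloop
endfacet
facet normal -0.425 -0.081 0.902
outer loop
vertex 0.807 1.914 -2.275
vertex 0.846 3.645 -2.102
vertex -0.705 2.019 -2.978
endloop
endfacet
facet normal 0.023 0.995 0.100
outer loop
vertex -0.666 3.75 -2.804
vertex 0.846 3.645 -2.102
vertex 0.153 3.906 -4.545
endloop
endfacet
facet normal 0.425 0.081 -0.902
outer loop
vertex 1.665 3.801 -3.842
vertex 1.626 2.07 -4.016
vertex 0.153 3.906 -4.545
endloop
endfacet
facet normal 0.023 0.995 0.100
outer loop
vertex 0.153 3.906 -4.545
vertex 0.846 3.645 -2.102
vertex 1.665 3.801 -3.842
endloop
endfacet
facet normal 0.905 -0.063 0.420
outer loop
vertex 1.665 3.801 -3.842
vertex 0.807 1.914 -2.275
vertex 1.626 2.07 -4.016
endloop
endfacet
facet normal 0.905 -0.062 0.420
outer loop
vertex 0.846 3.645 -2.102
vertex 0.807 1.914 -2.275
vertex 1.665 3.801 -3.842
endloop
endfacet

endsolid


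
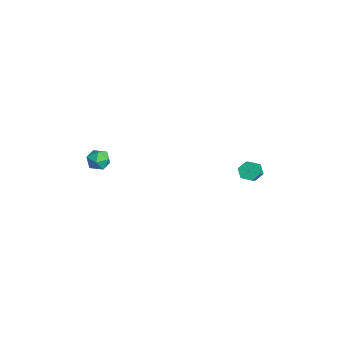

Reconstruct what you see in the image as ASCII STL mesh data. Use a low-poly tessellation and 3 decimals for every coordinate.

solid 
facet normal 0.159 0.974 0.162
outer loop
vertex -1.919 -2.861 -0.554
vertex -2.23 -2.915 0.076
vertex -1.536 -3.018 0.016
endloop
endfacet
facet normal 0.668 0.699 -0.256
outer loop
vertex -1.919 -2.861 -0.554
vertex -1.536 -3.018 0.016
vertex -1.418 -3.354 -0.592
endloop
endfacet
facet normal 0.353 0.423 -0.835
outer loop
vertex -1.919 -2.861 -0.554
vertex -1.418 -3.354 -0.592
vertex -2.039 -3.458 -0.907
endloop
endfacet
facet normal -0.350 0.528 -0.774
outer loop
vertex -1.919 -2.861 -0.554
vertex -2.039 -3.458 -0.907
vertex -2.541 -3.187 -0.495
endloop
endfacet
facet normal -0.470 0.868 -0.158
outer loop
vertex -1.919 -2.861 -0.554
vertex -2.541 -3.187 -0.495
vertex -2.23 -2.915 0.076
endloop
endfacet
facet normal 0.981 0.165 0.099
outer loop
vertex -1.418 -3.354 -0.592
vertex -1.536 -3.018 0.016
vertex -1.419 -3.713 0.015
endloop
endfacet
facet normal 0.158 0.610 0.777
outer loop
vertex -1.536 -3.018 0.016
vertex -2.23 -2.915 0.076
vertex -1.921 -3.442 0.427
endloop
endfacet
facet normal -0.860 0.440 0.259
outer loop
vertex -2.23 -2.915 0.076
vertex -2.541 -3.187 -0.495
vertex -2.542 -3.546 0.112
endloop
endfacet
facet normal -0.666 -0.111 -0.738
outer loop
vertex -2.541 -3.187 -0.495
vertex -2.039 -3.458 -0.907
vertex -2.424 -3.882 -0.496
endloop
endfacet
facet normal 0.471 -0.281 -0.836
outer loop
vertex -2.039 -3.458 -0.907
vertex -1.418 -3.354 -0.592
vertex -1.73 -3.985 -0.556
endloop
endfacet
facet normal 0.350 -0.528 0.774
outer loop
vertex -2.041 -4.039 0.074
vertex -1.419 -3.713 0.015
vertex -1.921 -3.442 0.427
endloop
endfacet
facet normal -0.353 -0.423 0.835
outer loop
vertex -2.041 -4.039 0.074
vertex -1.921 -3.442 0.427
vertex -2.542 -3.546 0.112
endloop
endfacet
facet normal -0.668 -0.699 0.256
outer loop
vertex -2.041 -4.039 0.074
vertex -2.542 -3.546 0.112
vertex -2.424 -3.882 -0.496
endloop
endfacet
facet normal -0.159 -0.974 -0.162
outer loop
vertex -2.041 -4.039 0.074
vertex -2.424 -3.882 -0.496
vertex -1.73 -3.985 -0.556
endloop
endfacet
facet normal 0.470 -0.868 0.158
outer loop
vertex -2.041 -4.039 0.074
vertex -1.73 -3.985 -0.556
vertex -1.419 -3.713 0.015
endloop
endfacet
facet normal 0.666 0.111 0.738
outer loop
vertex -1.921 -3.442 0.427
vertex -1.419 -3.713 0.015
vertex -1.536 -3.018 0.016
endloop
endfacet
facet normal -0.471 0.281 0.836
outer loop
vertex -2.542 -3.546 0.112
vertex -1.921 -3.442 0.427
vertex -2.23 -2.915 0.076
endloop
endfacet
facet normal -0.981 -0.165 -0.099
outer loop
vertex -2.424 -3.882 -0.496
vertex -2.542 -3.546 0.112
vertex -2.541 -3.187 -0.495
endloop
endfacet
facet normal -0.158 -0.610 -0.777
outer loop
vertex -1.73 -3.985 -0.556
vertex -2.424 -3.882 -0.496
vertex -2.039 -3.458 -0.907
endloop
endfacet
facet normal 0.860 -0.440 -0.259
outer loop
vertex -1.419 -3.713 0.015
vertex -1.73 -3.985 -0.556
vertex -1.418 -3.354 -0.592
endloop
endfacet
facet normal -0.677 0.415 -0.608
outer loop
vertex 0.86 3.912 -1.515
vertex 0.461 3.897 -1.081
vertex 0.809 4.369 -1.146
endloop
endfacet
facet normal 0.731 0.476 -0.489
outer loop
vertex 0.86 3.912 -1.515
vertex 0.809 4.369 -1.146
vertex 1.598 3.459 -0.854
endloop
endfacet
facet normal 0.731 0.477 -0.488
outer loop
vertex 1.598 3.459 -0.854
vertex 0.809 4.369 -1.146
vertex 1.547 3.915 -0.484
endloop
endfacet
facet normal 0.678 -0.416 0.606
outer loop
vertex 1.598 3.459 -0.854
vertex 1.547 3.915 -0.484
vertex 1.199 3.443 -0.419
endloop
endfacet
facet normal -0.677 0.416 -0.607
outer loop
vertex 0.809 4.369 -1.146
vertex 0.461 3.897 -1.081
vertex 0.41 4.354 -0.711
endloop
endfacet
facet normal 0.291 0.909 0.299
outer loop
vertex 0.809 4.369 -1.146
vertex 0.41 4.354 -0.711
vertex 1.547 3.915 -0.484
endloop
endfacet
facet normal 0.291 0.909 0.299
outer loop
vertex 1.547 3.915 -0.484
vertex 0.41 4.354 -0.711
vertex 1.148 3.9 -0.049
endloop
endfacet
facet normal 0.677 -0.416 0.607
outer loop
vertex 1.547 3.915 -0.484
vertex 1.148 3.9 -0.049
vertex 1.199 3.443 -0.419
endloop
endfacet
facet normal -0.678 0.415 -0.607
outer loop
vertex 0.41 4.354 -0.711
vertex 0.461 3.897 -1.081
vertex 0.062 3.881 -0.646
endloop
endfacet
facet normal -0.440 0.432 0.787
outer loop
vertex 0.41 4.354 -0.711
vertex 0.062 3.881 -0.646
vertex 1.148 3.9 -0.049
endloop
endfacet
facet normal -0.440 0.431 0.787
outer loop
vertex 1.148 3.9 -0.049
vertex 0.062 3.881 -0.646
vertex 0.8 3.428 0.015
endloop
endfacet
facet normal 0.676 -0.416 0.608
outer loop
vertex 1.148 3.9 -0.049
vertex 0.8 3.428 0.015
vertex 1.199 3.443 -0.419
endloop
endfacet
facet normal -0.678 0.416 -0.606
outer loop
vertex 0.062 3.881 -0.646
vertex 0.461 3.897 -1.081
vertex 0.113 3.425 -1.016
endloop
endfacet
facet normal -0.730 -0.478 0.488
outer loop
vertex 0.062 3.881 -0.646
vertex 0.113 3.425 -1.016
vertex 0.8 3.428 0.015
endloop
endfacet
facet normal -0.731 -0.476 0.489
outer loop
vertex 0.8 3.428 0.015
vertex 0.113 3.425 -1.016
vertex 0.851 2.971 -0.354
endloop
endfacet
facet normal 0.677 -0.415 0.608
outer loop
vertex 0.8 3.428 0.015
vertex 0.851 2.971 -0.354
vertex 1.199 3.443 -0.419
endloop
endfacet
facet normal -0.677 0.416 -0.607
outer loop
vertex 0.113 3.425 -1.016
vertex 0.461 3.897 -1.081
vertex 0.512 3.44 -1.451
endloop
endfacet
facet normal -0.291 -0.909 -0.299
outer loop
vertex 0.113 3.425 -1.016
vertex 0.512 3.44 -1.451
vertex 0.851 2.971 -0.354
endloop
endfacet
facet normal -0.291 -0.909 -0.299
outer loop
vertex 0.851 2.971 -0.354
vertex 0.512 3.44 -1.451
vertex 1.25 2.986 -0.789
endloop
endfacet
facet normal 0.677 -0.416 0.607
outer loop
vertex 0.851 2.971 -0.354
vertex 1.25 2.986 -0.789
vertex 1.199 3.443 -0.419
endloop
endfacet
facet normal -0.676 0.416 -0.608
outer loop
vertex 0.512 3.44 -1.451
vertex 0.461 3.897 -1.081
vertex 0.86 3.912 -1.515
endloop
endfacet
facet normal 0.441 -0.432 -0.787
outer loop
vertex 0.512 3.44 -1.451
vertex 0.86 3.912 -1.515
vertex 1.25 2.986 -0.789
endloop
endfacet
facet normal 0.440 -0.432 -0.787
outer loop
vertex 1.25 2.986 -0.789
vertex 0.86 3.912 -1.515
vertex 1.598 3.459 -0.854
endloop
endfacet
facet normal 0.678 -0.415 0.607
outer loop
vertex 1.25 2.986 -0.789
vertex 1.598 3.459 -0.854
vertex 1.199 3.443 -0.419
endloop
endfacet

endsolid


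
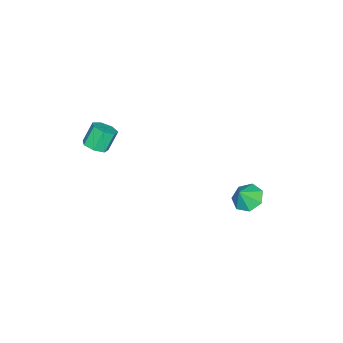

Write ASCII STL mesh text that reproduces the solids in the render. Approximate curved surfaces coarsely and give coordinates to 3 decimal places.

solid 
facet normal 0.474 -0.193 -0.859
outer loop
vertex 3.544 -2.925 3.216
vertex 2.926 -3.195 2.936
vertex 3.172 -2.508 2.917
endloop
endfacet
facet normal 0.656 0.728 0.198
outer loop
vertex 3.544 -2.925 3.216
vertex 3.172 -2.508 2.917
vertex 2.931 -2.674 4.324
endloop
endfacet
facet normal 0.656 0.728 0.198
outer loop
vertex 2.931 -2.674 4.324
vertex 3.172 -2.508 2.917
vertex 2.56 -2.258 4.024
endloop
endfacet
facet normal -0.475 0.195 0.858
outer loop
vertex 2.931 -2.674 4.324
vertex 2.56 -2.258 4.024
vertex 2.314 -2.945 4.044
endloop
endfacet
facet normal 0.474 -0.194 -0.859
outer loop
vertex 3.172 -2.508 2.917
vertex 2.926 -3.195 2.936
vertex 2.615 -2.609 2.632
endloop
endfacet
facet normal -0.050 0.968 -0.246
outer loop
vertex 3.172 -2.508 2.917
vertex 2.615 -2.609 2.632
vertex 2.56 -2.258 4.024
endloop
endfacet
facet normal -0.050 0.968 -0.246
outer loop
vertex 2.56 -2.258 4.024
vertex 2.615 -2.609 2.632
vertex 2.003 -2.359 3.739
endloop
endfacet
facet normal -0.475 0.195 0.858
outer loop
vertex 2.56 -2.258 4.024
vertex 2.003 -2.359 3.739
vertex 2.314 -2.945 4.044
endloop
endfacet
facet normal 0.475 -0.193 -0.859
outer loop
vertex 2.615 -2.609 2.632
vertex 2.926 -3.195 2.936
vertex 2.293 -3.151 2.576
endloop
endfacet
facet normal -0.718 0.479 -0.505
outer loop
vertex 2.615 -2.609 2.632
vertex 2.293 -3.151 2.576
vertex 2.003 -2.359 3.739
endloop
endfacet
facet normal -0.718 0.479 -0.505
outer loop
vertex 2.003 -2.359 3.739
vertex 2.293 -3.151 2.576
vertex 1.68 -2.901 3.684
endloop
endfacet
facet normal -0.474 0.195 0.859
outer loop
vertex 2.003 -2.359 3.739
vertex 1.68 -2.901 3.684
vertex 2.314 -2.945 4.044
endloop
endfacet
facet normal 0.475 -0.194 -0.859
outer loop
vertex 2.293 -3.151 2.576
vertex 2.926 -3.195 2.936
vertex 2.447 -3.727 2.791
endloop
endfacet
facet normal -0.846 -0.370 -0.385
outer loop
vertex 2.293 -3.151 2.576
vertex 2.447 -3.727 2.791
vertex 1.68 -2.901 3.684
endloop
endfacet
facet normal -0.846 -0.371 -0.383
outer loop
vertex 1.68 -2.901 3.684
vertex 2.447 -3.727 2.791
vertex 1.835 -3.476 3.899
endloop
endfacet
facet normal -0.474 0.193 0.859
outer loop
vertex 1.68 -2.901 3.684
vertex 1.835 -3.476 3.899
vertex 2.314 -2.945 4.044
endloop
endfacet
facet normal 0.475 -0.194 -0.858
outer loop
vertex 2.447 -3.727 2.791
vertex 2.926 -3.195 2.936
vertex 2.962 -3.902 3.116
endloop
endfacet
facet normal -0.337 -0.941 0.027
outer loop
vertex 2.447 -3.727 2.791
vertex 2.962 -3.902 3.116
vertex 1.835 -3.476 3.899
endloop
endfacet
facet normal -0.338 -0.941 0.026
outer loop
vertex 1.835 -3.476 3.899
vertex 2.962 -3.902 3.116
vertex 2.35 -3.652 4.223
endloop
endfacet
facet normal -0.474 0.193 0.859
outer loop
vertex 1.835 -3.476 3.899
vertex 2.35 -3.652 4.223
vertex 2.314 -2.945 4.044
endloop
endfacet
facet normal 0.475 -0.194 -0.858
outer loop
vertex 2.962 -3.902 3.116
vertex 2.926 -3.195 2.936
vertex 3.45 -3.545 3.305
endloop
endfacet
facet normal 0.426 -0.803 0.417
outer loop
vertex 2.962 -3.902 3.116
vertex 3.45 -3.545 3.305
vertex 2.35 -3.652 4.223
endloop
endfacet
facet normal 0.426 -0.803 0.417
outer loop
vertex 2.35 -3.652 4.223
vertex 3.45 -3.545 3.305
vertex 2.838 -3.295 4.412
endloop
endfacet
facet normal -0.474 0.193 0.859
outer loop
vertex 2.35 -3.652 4.223
vertex 2.838 -3.295 4.412
vertex 2.314 -2.945 4.044
endloop
endfacet
facet normal 0.474 -0.195 -0.859
outer loop
vertex 3.45 -3.545 3.305
vertex 2.926 -3.195 2.936
vertex 3.544 -2.925 3.216
endloop
endfacet
facet normal 0.868 -0.061 0.493
outer loop
vertex 3.45 -3.545 3.305
vertex 3.544 -2.925 3.216
vertex 2.838 -3.295 4.412
endloop
endfacet
facet normal 0.868 -0.060 0.494
outer loop
vertex 2.838 -3.295 4.412
vertex 3.544 -2.925 3.216
vertex 2.931 -2.674 4.324
endloop
endfacet
facet normal -0.474 0.193 0.859
outer loop
vertex 2.838 -3.295 4.412
vertex 2.931 -2.674 4.324
vertex 2.314 -2.945 4.044
endloop
endfacet
facet normal -0.556 0.191 -0.809
outer loop
vertex -2.341 2.364 -4.384
vertex -3.044 2.678 -3.827
vertex -2.324 3.169 -4.206
endloop
endfacet
facet normal 0.998 -0.033 0.053
outer loop
vertex -2.341 2.364 -4.384
vertex -2.324 3.169 -4.206
vertex -2.416 2.462 -2.913
endloop
endfacet
facet normal -0.556 0.191 -0.809
outer loop
vertex -2.324 3.169 -4.206
vertex -3.044 2.678 -3.827
vertex -2.85 3.604 -3.742
endloop
endfacet
facet normal 0.761 0.545 0.352
outer loop
vertex -2.324 3.169 -4.206
vertex -2.85 3.604 -3.742
vertex -2.416 2.462 -2.913
endloop
endfacet
facet normal -0.555 0.191 -0.810
outer loop
vertex -2.85 3.604 -3.742
vertex -3.044 2.678 -3.827
vertex -3.522 3.341 -3.343
endloop
endfacet
facet normal 0.203 0.625 0.754
outer loop
vertex -2.85 3.604 -3.742
vertex -3.522 3.341 -3.343
vertex -2.416 2.462 -2.913
endloop
endfacet
facet normal -0.556 0.190 -0.809
outer loop
vertex -3.522 3.341 -3.343
vertex -3.044 2.678 -3.827
vertex -3.834 2.579 -3.308
endloop
endfacet
facet normal -0.254 0.148 0.956
outer loop
vertex -3.522 3.341 -3.343
vertex -3.834 2.579 -3.308
vertex -2.416 2.462 -2.913
endloop
endfacet
facet normal -0.556 0.190 -0.809
outer loop
vertex -3.834 2.579 -3.308
vertex -3.044 2.678 -3.827
vertex -3.551 1.891 -3.664
endloop
endfacet
facet normal -0.268 -0.527 0.806
outer loop
vertex -3.834 2.579 -3.308
vertex -3.551 1.891 -3.664
vertex -2.416 2.462 -2.913
endloop
endfacet
facet normal -0.556 0.191 -0.809
outer loop
vertex -3.551 1.891 -3.664
vertex -3.044 2.678 -3.827
vertex -2.887 1.796 -4.143
endloop
endfacet
facet normal 0.173 -0.892 0.417
outer loop
vertex -3.551 1.891 -3.664
vertex -2.887 1.796 -4.143
vertex -2.416 2.462 -2.913
endloop
endfacet
facet normal -0.556 0.191 -0.809
outer loop
vertex -2.887 1.796 -4.143
vertex -3.044 2.678 -3.827
vertex -2.341 2.364 -4.384
endloop
endfacet
facet normal 0.736 -0.672 0.082
outer loop
vertex -2.887 1.796 -4.143
vertex -2.341 2.364 -4.384
vertex -2.416 2.462 -2.913
endloop
endfacet

endsolid


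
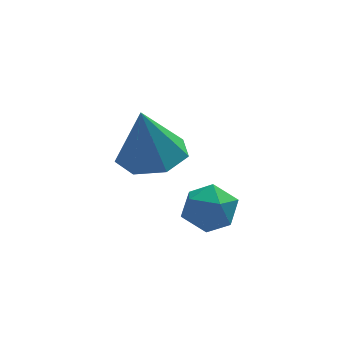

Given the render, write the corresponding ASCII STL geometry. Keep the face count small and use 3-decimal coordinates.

solid 
facet normal -0.123 0.982 -0.141
outer loop
vertex -1.346 -3.067 -3.238
vertex -1.639 -2.98 -2.376
vertex -0.749 -2.896 -2.567
endloop
endfacet
facet normal 0.406 0.731 -0.548
outer loop
vertex -1.346 -3.067 -3.238
vertex -0.749 -2.896 -2.567
vertex -0.542 -3.501 -3.221
endloop
endfacet
facet normal 0.139 0.219 -0.966
outer loop
vertex -1.346 -3.067 -3.238
vertex -0.542 -3.501 -3.221
vertex -1.304 -3.959 -3.434
endloop
endfacet
facet normal -0.556 0.153 -0.817
outer loop
vertex -1.346 -3.067 -3.238
vertex -1.304 -3.959 -3.434
vertex -1.983 -3.637 -2.912
endloop
endfacet
facet normal -0.717 0.626 -0.307
outer loop
vertex -1.346 -3.067 -3.238
vertex -1.983 -3.637 -2.912
vertex -1.639 -2.98 -2.376
endloop
endfacet
facet normal 0.893 0.434 -0.119
outer loop
vertex -0.542 -3.501 -3.221
vertex -0.749 -2.896 -2.567
vertex -0.337 -3.683 -2.348
endloop
endfacet
facet normal 0.037 0.840 0.541
outer loop
vertex -0.749 -2.896 -2.567
vertex -1.639 -2.98 -2.376
vertex -1.016 -3.361 -1.826
endloop
endfacet
facet normal -0.926 0.263 0.272
outer loop
vertex -1.639 -2.98 -2.376
vertex -1.983 -3.637 -2.912
vertex -1.778 -3.819 -2.039
endloop
endfacet
facet normal -0.664 -0.502 -0.554
outer loop
vertex -1.983 -3.637 -2.912
vertex -1.304 -3.959 -3.434
vertex -1.571 -4.424 -2.693
endloop
endfacet
facet normal 0.460 -0.396 -0.795
outer loop
vertex -1.304 -3.959 -3.434
vertex -0.542 -3.501 -3.221
vertex -0.681 -4.34 -2.884
endloop
endfacet
facet normal 0.556 -0.153 0.817
outer loop
vertex -0.974 -4.253 -2.022
vertex -0.337 -3.683 -2.348
vertex -1.016 -3.361 -1.826
endloop
endfacet
facet normal -0.139 -0.219 0.966
outer loop
vertex -0.974 -4.253 -2.022
vertex -1.016 -3.361 -1.826
vertex -1.778 -3.819 -2.039
endloop
endfacet
facet normal -0.406 -0.731 0.548
outer loop
vertex -0.974 -4.253 -2.022
vertex -1.778 -3.819 -2.039
vertex -1.571 -4.424 -2.693
endloop
endfacet
facet normal 0.123 -0.982 0.141
outer loop
vertex -0.974 -4.253 -2.022
vertex -1.571 -4.424 -2.693
vertex -0.681 -4.34 -2.884
endloop
endfacet
facet normal 0.717 -0.626 0.307
outer loop
vertex -0.974 -4.253 -2.022
vertex -0.681 -4.34 -2.884
vertex -0.337 -3.683 -2.348
endloop
endfacet
facet normal 0.664 0.502 0.554
outer loop
vertex -1.016 -3.361 -1.826
vertex -0.337 -3.683 -2.348
vertex -0.749 -2.896 -2.567
endloop
endfacet
facet normal -0.460 0.396 0.795
outer loop
vertex -1.778 -3.819 -2.039
vertex -1.016 -3.361 -1.826
vertex -1.639 -2.98 -2.376
endloop
endfacet
facet normal -0.893 -0.434 0.119
outer loop
vertex -1.571 -4.424 -2.693
vertex -1.778 -3.819 -2.039
vertex -1.983 -3.637 -2.912
endloop
endfacet
facet normal -0.037 -0.840 -0.541
outer loop
vertex -0.681 -4.34 -2.884
vertex -1.571 -4.424 -2.693
vertex -1.304 -3.959 -3.434
endloop
endfacet
facet normal 0.926 -0.263 -0.272
outer loop
vertex -0.337 -3.683 -2.348
vertex -0.681 -4.34 -2.884
vertex -0.542 -3.501 -3.221
endloop
endfacet
facet normal 0.172 0.053 -0.984
outer loop
vertex -1.754 -2.581 -0.383
vertex -2.707 -3.05 -0.575
vertex -2.481 -1.998 -0.479
endloop
endfacet
facet normal 0.462 0.671 0.580
outer loop
vertex -1.754 -2.581 -0.383
vertex -2.481 -1.998 -0.479
vertex -3.033 -3.15 1.295
endloop
endfacet
facet normal 0.171 0.053 -0.984
outer loop
vertex -2.481 -1.998 -0.479
vertex -2.707 -3.05 -0.575
vertex -3.379 -2.207 -0.646
endloop
endfacet
facet normal -0.282 0.842 0.459
outer loop
vertex -2.481 -1.998 -0.479
vertex -3.379 -2.207 -0.646
vertex -3.033 -3.15 1.295
endloop
endfacet
facet normal 0.171 0.053 -0.984
outer loop
vertex -3.379 -2.207 -0.646
vertex -2.707 -3.05 -0.575
vertex -3.771 -3.051 -0.76
endloop
endfacet
facet normal -0.872 0.360 0.331
outer loop
vertex -3.379 -2.207 -0.646
vertex -3.771 -3.051 -0.76
vertex -3.033 -3.15 1.295
endloop
endfacet
facet normal 0.171 0.053 -0.984
outer loop
vertex -3.771 -3.051 -0.76
vertex -2.707 -3.05 -0.575
vertex -3.362 -3.894 -0.734
endloop
endfacet
facet normal -0.864 -0.410 0.291
outer loop
vertex -3.771 -3.051 -0.76
vertex -3.362 -3.894 -0.734
vertex -3.033 -3.15 1.295
endloop
endfacet
facet normal 0.171 0.052 -0.984
outer loop
vertex -3.362 -3.894 -0.734
vertex -2.707 -3.05 -0.575
vertex -2.46 -4.101 -0.588
endloop
endfacet
facet normal -0.264 -0.891 0.370
outer loop
vertex -3.362 -3.894 -0.734
vertex -2.46 -4.101 -0.588
vertex -3.033 -3.15 1.295
endloop
endfacet
facet normal 0.172 0.052 -0.984
outer loop
vertex -2.46 -4.101 -0.588
vertex -2.707 -3.05 -0.575
vertex -1.744 -3.517 -0.432
endloop
endfacet
facet normal 0.475 -0.719 0.508
outer loop
vertex -2.46 -4.101 -0.588
vertex -1.744 -3.517 -0.432
vertex -3.033 -3.15 1.295
endloop
endfacet
facet normal 0.172 0.053 -0.984
outer loop
vertex -1.744 -3.517 -0.432
vertex -2.707 -3.05 -0.575
vertex -1.754 -2.581 -0.383
endloop
endfacet
facet normal 0.799 -0.023 0.601
outer loop
vertex -1.744 -3.517 -0.432
vertex -1.754 -2.581 -0.383
vertex -3.033 -3.15 1.295
endloop
endfacet

endsolid


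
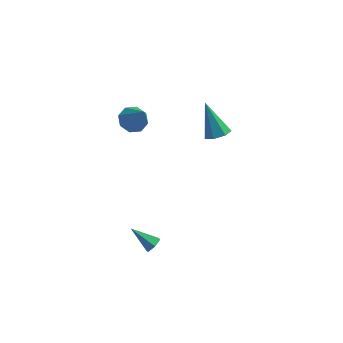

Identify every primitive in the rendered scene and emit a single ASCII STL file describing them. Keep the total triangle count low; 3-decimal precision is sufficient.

solid 
facet normal 0.732 -0.361 -0.577
outer loop
vertex 0.124 -3.81 -1.845
vertex -0.233 -3.874 -2.258
vertex 0.042 -3.401 -2.205
endloop
endfacet
facet normal 0.414 0.647 0.640
outer loop
vertex 0.124 -3.81 -1.845
vertex 0.042 -3.401 -2.205
vertex -1.347 -3.326 -1.382
endloop
endfacet
facet normal 0.733 -0.361 -0.577
outer loop
vertex 0.042 -3.401 -2.205
vertex -0.233 -3.874 -2.258
vertex -0.315 -3.466 -2.618
endloop
endfacet
facet normal -0.026 0.991 -0.134
outer loop
vertex 0.042 -3.401 -2.205
vertex -0.315 -3.466 -2.618
vertex -1.347 -3.326 -1.382
endloop
endfacet
facet normal 0.734 -0.361 -0.576
outer loop
vertex -0.315 -3.466 -2.618
vertex -0.233 -3.874 -2.258
vertex -0.59 -3.939 -2.672
endloop
endfacet
facet normal -0.659 0.452 -0.601
outer loop
vertex -0.315 -3.466 -2.618
vertex -0.59 -3.939 -2.672
vertex -1.347 -3.326 -1.382
endloop
endfacet
facet normal 0.733 -0.362 -0.575
outer loop
vertex -0.59 -3.939 -2.672
vertex -0.233 -3.874 -2.258
vertex -0.509 -4.347 -2.312
endloop
endfacet
facet normal -0.853 -0.430 -0.296
outer loop
vertex -0.59 -3.939 -2.672
vertex -0.509 -4.347 -2.312
vertex -1.347 -3.326 -1.382
endloop
endfacet
facet normal 0.732 -0.361 -0.578
outer loop
vertex -0.509 -4.347 -2.312
vertex -0.233 -3.874 -2.258
vertex -0.151 -4.283 -1.899
endloop
endfacet
facet normal -0.413 -0.775 0.478
outer loop
vertex -0.509 -4.347 -2.312
vertex -0.151 -4.283 -1.899
vertex -1.347 -3.326 -1.382
endloop
endfacet
facet normal 0.733 -0.360 -0.578
outer loop
vertex -0.151 -4.283 -1.899
vertex -0.233 -3.874 -2.258
vertex 0.124 -3.81 -1.845
endloop
endfacet
facet normal 0.220 -0.236 0.946
outer loop
vertex -0.151 -4.283 -1.899
vertex 0.124 -3.81 -1.845
vertex -1.347 -3.326 -1.382
endloop
endfacet
facet normal -0.285 0.479 -0.830
outer loop
vertex -0.694 3.065 0.236
vertex -1.103 3.641 0.709
vertex -0.316 3.569 0.397
endloop
endfacet
facet normal 0.814 -0.556 -0.170
outer loop
vertex -0.694 3.065 0.236
vertex -0.316 3.569 0.397
vertex -0.517 2.659 2.411
endloop
endfacet
facet normal -0.285 0.479 -0.830
outer loop
vertex -0.316 3.569 0.397
vertex -1.103 3.641 0.709
vertex -0.398 4.115 0.74
endloop
endfacet
facet normal 0.989 0.067 0.129
outer loop
vertex -0.316 3.569 0.397
vertex -0.398 4.115 0.74
vertex -0.517 2.659 2.411
endloop
endfacet
facet normal -0.285 0.479 -0.830
outer loop
vertex -0.398 4.115 0.74
vertex -1.103 3.641 0.709
vertex -0.893 4.384 1.065
endloop
endfacet
facet normal 0.646 0.552 0.527
outer loop
vertex -0.398 4.115 0.74
vertex -0.893 4.384 1.065
vertex -0.517 2.659 2.411
endloop
endfacet
facet normal -0.286 0.479 -0.830
outer loop
vertex -0.893 4.384 1.065
vertex -1.103 3.641 0.709
vertex -1.511 4.217 1.182
endloop
endfacet
facet normal -0.016 0.613 0.790
outer loop
vertex -0.893 4.384 1.065
vertex -1.511 4.217 1.182
vertex -0.517 2.659 2.411
endloop
endfacet
facet normal -0.286 0.479 -0.830
outer loop
vertex -1.511 4.217 1.182
vertex -1.103 3.641 0.709
vertex -1.89 3.713 1.022
endloop
endfacet
facet normal -0.608 0.215 0.764
outer loop
vertex -1.511 4.217 1.182
vertex -1.89 3.713 1.022
vertex -0.517 2.659 2.411
endloop
endfacet
facet normal -0.286 0.479 -0.830
outer loop
vertex -1.89 3.713 1.022
vertex -1.103 3.641 0.709
vertex -1.807 3.167 0.678
endloop
endfacet
facet normal -0.785 -0.411 0.464
outer loop
vertex -1.89 3.713 1.022
vertex -1.807 3.167 0.678
vertex -0.517 2.659 2.411
endloop
endfacet
facet normal -0.285 0.478 -0.831
outer loop
vertex -1.807 3.167 0.678
vertex -1.103 3.641 0.709
vertex -1.312 2.898 0.353
endloop
endfacet
facet normal -0.442 -0.894 0.067
outer loop
vertex -1.807 3.167 0.678
vertex -1.312 2.898 0.353
vertex -0.517 2.659 2.411
endloop
endfacet
facet normal -0.286 0.478 -0.830
outer loop
vertex -1.312 2.898 0.353
vertex -1.103 3.641 0.709
vertex -0.694 3.065 0.236
endloop
endfacet
facet normal 0.221 -0.955 -0.196
outer loop
vertex -1.312 2.898 0.353
vertex -0.694 3.065 0.236
vertex -0.517 2.659 2.411
endloop
endfacet
facet normal 0.297 -0.478 -0.827
outer loop
vertex 4.026 1.584 1.685
vertex 3.307 1.561 1.44
vertex 3.832 2.097 1.319
endloop
endfacet
facet normal 0.774 0.535 0.340
outer loop
vertex 4.026 1.584 1.685
vertex 3.832 2.097 1.319
vertex 2.673 2.579 3.2
endloop
endfacet
facet normal 0.297 -0.478 -0.827
outer loop
vertex 3.832 2.097 1.319
vertex 3.307 1.561 1.44
vertex 3.243 2.206 1.044
endloop
endfacet
facet normal 0.229 0.968 -0.107
outer loop
vertex 3.832 2.097 1.319
vertex 3.243 2.206 1.044
vertex 2.673 2.579 3.2
endloop
endfacet
facet normal 0.297 -0.478 -0.827
outer loop
vertex 3.243 2.206 1.044
vertex 3.307 1.561 1.44
vertex 2.702 1.83 1.067
endloop
endfacet
facet normal -0.556 0.782 -0.282
outer loop
vertex 3.243 2.206 1.044
vertex 2.702 1.83 1.067
vertex 2.673 2.579 3.2
endloop
endfacet
facet normal 0.297 -0.478 -0.827
outer loop
vertex 2.702 1.83 1.067
vertex 3.307 1.561 1.44
vertex 2.617 1.251 1.371
endloop
endfacet
facet normal -0.992 0.117 -0.055
outer loop
vertex 2.702 1.83 1.067
vertex 2.617 1.251 1.371
vertex 2.673 2.579 3.2
endloop
endfacet
facet normal 0.297 -0.478 -0.827
outer loop
vertex 2.617 1.251 1.371
vertex 3.307 1.561 1.44
vertex 3.051 0.905 1.727
endloop
endfacet
facet normal -0.749 -0.525 0.404
outer loop
vertex 2.617 1.251 1.371
vertex 3.051 0.905 1.727
vertex 2.673 2.579 3.2
endloop
endfacet
facet normal 0.298 -0.478 -0.826
outer loop
vertex 3.051 0.905 1.727
vertex 3.307 1.561 1.44
vertex 3.678 1.054 1.867
endloop
endfacet
facet normal -0.010 -0.662 0.750
outer loop
vertex 3.051 0.905 1.727
vertex 3.678 1.054 1.867
vertex 2.673 2.579 3.2
endloop
endfacet
facet normal 0.297 -0.479 -0.826
outer loop
vertex 3.678 1.054 1.867
vertex 3.307 1.561 1.44
vertex 4.026 1.584 1.685
endloop
endfacet
facet normal 0.667 -0.190 0.721
outer loop
vertex 3.678 1.054 1.867
vertex 4.026 1.584 1.685
vertex 2.673 2.579 3.2
endloop
endfacet

endsolid


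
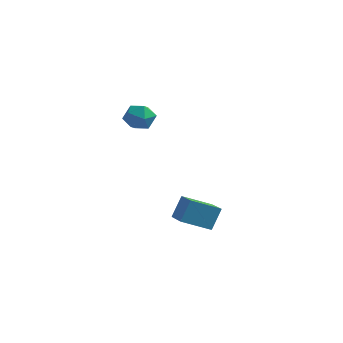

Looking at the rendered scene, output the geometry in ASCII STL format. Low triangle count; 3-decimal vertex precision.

solid 
facet normal -0.210 0.975 -0.074
outer loop
vertex -0.222 3.242 2.793
vertex -1.039 3.089 3.091
vertex -0.389 3.272 3.659
endloop
endfacet
facet normal 0.484 0.873 0.063
outer loop
vertex -0.222 3.242 2.793
vertex -0.389 3.272 3.659
vertex 0.348 2.885 3.364
endloop
endfacet
facet normal 0.754 0.470 -0.459
outer loop
vertex -0.222 3.242 2.793
vertex 0.348 2.885 3.364
vertex 0.154 2.463 2.613
endloop
endfacet
facet normal 0.228 0.322 -0.919
outer loop
vertex -0.222 3.242 2.793
vertex 0.154 2.463 2.613
vertex -0.704 2.589 2.444
endloop
endfacet
facet normal -0.367 0.634 -0.680
outer loop
vertex -0.222 3.242 2.793
vertex -0.704 2.589 2.444
vertex -1.039 3.089 3.091
endloop
endfacet
facet normal 0.537 0.508 0.673
outer loop
vertex 0.348 2.885 3.364
vertex -0.389 3.272 3.659
vertex -0.116 2.511 4.016
endloop
endfacet
facet normal -0.585 0.673 0.453
outer loop
vertex -0.389 3.272 3.659
vertex -1.039 3.089 3.091
vertex -0.974 2.637 3.847
endloop
endfacet
facet normal -0.840 0.121 -0.529
outer loop
vertex -1.039 3.089 3.091
vertex -0.704 2.589 2.444
vertex -1.168 2.215 3.096
endloop
endfacet
facet normal 0.124 -0.385 -0.915
outer loop
vertex -0.704 2.589 2.444
vertex 0.154 2.463 2.613
vertex -0.431 1.828 2.801
endloop
endfacet
facet normal 0.975 -0.145 -0.170
outer loop
vertex 0.154 2.463 2.613
vertex 0.348 2.885 3.364
vertex 0.219 2.011 3.369
endloop
endfacet
facet normal -0.228 -0.322 0.919
outer loop
vertex -0.598 1.858 3.667
vertex -0.116 2.511 4.016
vertex -0.974 2.637 3.847
endloop
endfacet
facet normal -0.754 -0.470 0.459
outer loop
vertex -0.598 1.858 3.667
vertex -0.974 2.637 3.847
vertex -1.168 2.215 3.096
endloop
endfacet
facet normal -0.484 -0.873 -0.063
outer loop
vertex -0.598 1.858 3.667
vertex -1.168 2.215 3.096
vertex -0.431 1.828 2.801
endloop
endfacet
facet normal 0.210 -0.975 0.074
outer loop
vertex -0.598 1.858 3.667
vertex -0.431 1.828 2.801
vertex 0.219 2.011 3.369
endloop
endfacet
facet normal 0.367 -0.634 0.680
outer loop
vertex -0.598 1.858 3.667
vertex 0.219 2.011 3.369
vertex -0.116 2.511 4.016
endloop
endfacet
facet normal -0.124 0.385 0.915
outer loop
vertex -0.974 2.637 3.847
vertex -0.116 2.511 4.016
vertex -0.389 3.272 3.659
endloop
endfacet
facet normal -0.975 0.145 0.170
outer loop
vertex -1.168 2.215 3.096
vertex -0.974 2.637 3.847
vertex -1.039 3.089 3.091
endloop
endfacet
facet normal -0.537 -0.508 -0.673
outer loop
vertex -0.431 1.828 2.801
vertex -1.168 2.215 3.096
vertex -0.704 2.589 2.444
endloop
endfacet
facet normal 0.585 -0.673 -0.453
outer loop
vertex 0.219 2.011 3.369
vertex -0.431 1.828 2.801
vertex 0.154 2.463 2.613
endloop
endfacet
facet normal 0.840 -0.121 0.529
outer loop
vertex -0.116 2.511 4.016
vertex 0.219 2.011 3.369
vertex 0.348 2.885 3.364
endloop
endfacet
facet normal -0.712 0.669 -0.215
outer loop
vertex 1.129 3.877 -2.142
vertex 2.258 4.867 -2.801
vertex 0.939 3.283 -3.361
endloop
endfacet
facet normal -0.688 -0.604 0.402
outer loop
vertex 2.142 2.153 -2.999
vertex 1.129 3.877 -2.142
vertex 0.939 3.283 -3.361
endloop
endfacet
facet normal -0.712 0.669 -0.214
outer loop
vertex 0.939 3.283 -3.361
vertex 2.258 4.867 -2.801
vertex 2.067 4.273 -4.02
endloop
endfacet
facet normal -0.139 -0.434 -0.890
outer loop
vertex 2.067 4.273 -4.02
vertex 2.142 2.153 -2.999
vertex 0.939 3.283 -3.361
endloop
endfacet
facet normal 0.139 0.434 0.890
outer loop
vertex 1.129 3.877 -2.142
vertex 3.461 3.737 -2.439
vertex 2.258 4.867 -2.801
endloop
endfacet
facet normal -0.688 -0.604 0.402
outer loop
vertex 2.333 2.747 -1.78
vertex 1.129 3.877 -2.142
vertex 2.142 2.153 -2.999
endloop
endfacet
facet normal 0.139 0.434 0.890
outer loop
vertex 2.333 2.747 -1.78
vertex 3.461 3.737 -2.439
vertex 1.129 3.877 -2.142
endloop
endfacet
facet normal 0.688 0.604 -0.402
outer loop
vertex 2.258 4.867 -2.801
vertex 3.461 3.737 -2.439
vertex 2.067 4.273 -4.02
endloop
endfacet
facet normal -0.139 -0.434 -0.890
outer loop
vertex 3.271 3.143 -3.658
vertex 2.142 2.153 -2.999
vertex 2.067 4.273 -4.02
endloop
endfacet
facet normal 0.688 0.604 -0.402
outer loop
vertex 2.067 4.273 -4.02
vertex 3.461 3.737 -2.439
vertex 3.271 3.143 -3.658
endloop
endfacet
facet normal 0.712 -0.669 0.214
outer loop
vertex 3.271 3.143 -3.658
vertex 2.333 2.747 -1.78
vertex 2.142 2.153 -2.999
endloop
endfacet
facet normal 0.712 -0.668 0.215
outer loop
vertex 3.461 3.737 -2.439
vertex 2.333 2.747 -1.78
vertex 3.271 3.143 -3.658
endloop
endfacet

endsolid
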